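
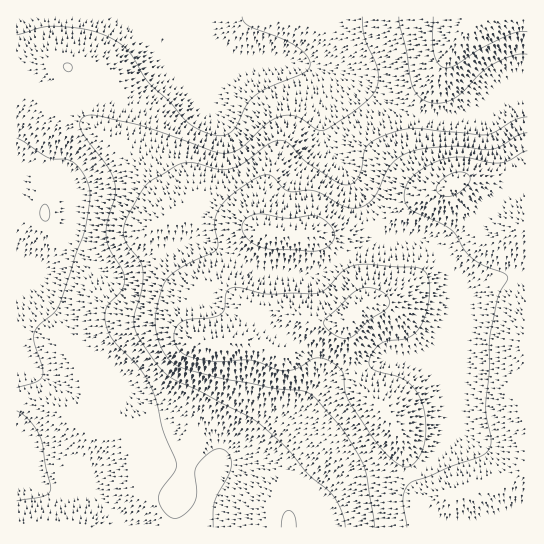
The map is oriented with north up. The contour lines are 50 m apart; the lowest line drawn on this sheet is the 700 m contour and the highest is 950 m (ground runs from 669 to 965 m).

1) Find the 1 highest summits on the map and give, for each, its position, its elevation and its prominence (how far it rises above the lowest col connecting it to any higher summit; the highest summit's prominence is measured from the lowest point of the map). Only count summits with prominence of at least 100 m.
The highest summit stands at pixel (353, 314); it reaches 965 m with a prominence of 296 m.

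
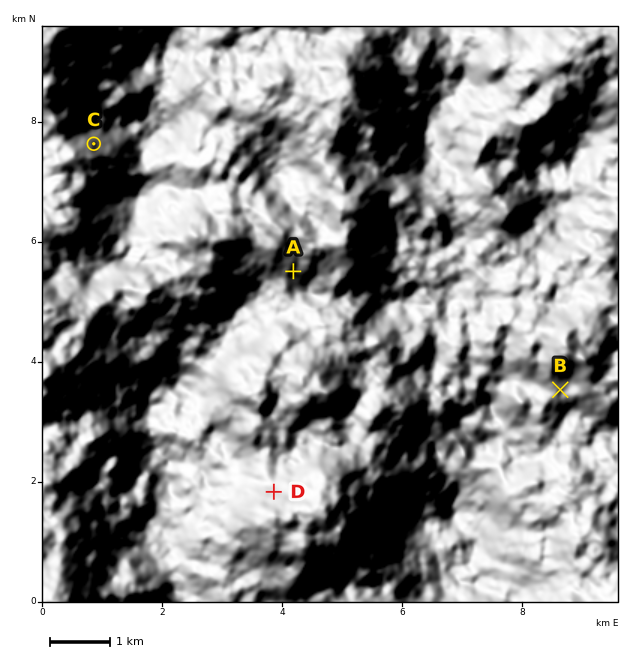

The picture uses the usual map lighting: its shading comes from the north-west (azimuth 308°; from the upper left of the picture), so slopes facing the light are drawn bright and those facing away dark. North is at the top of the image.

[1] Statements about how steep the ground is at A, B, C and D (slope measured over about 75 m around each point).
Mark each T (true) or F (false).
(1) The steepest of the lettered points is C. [T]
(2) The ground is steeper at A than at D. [F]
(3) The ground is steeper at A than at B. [T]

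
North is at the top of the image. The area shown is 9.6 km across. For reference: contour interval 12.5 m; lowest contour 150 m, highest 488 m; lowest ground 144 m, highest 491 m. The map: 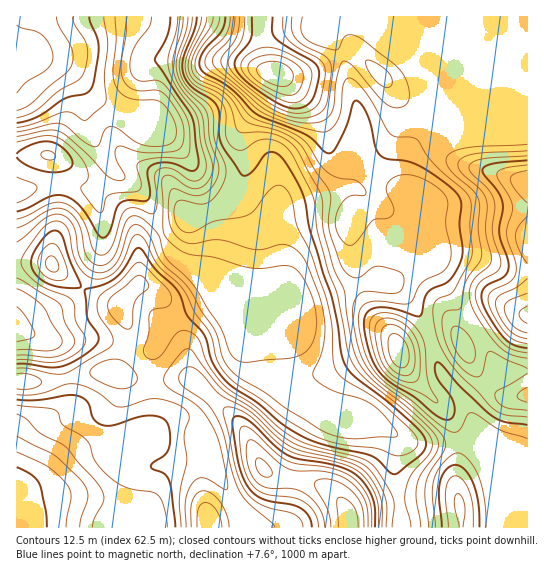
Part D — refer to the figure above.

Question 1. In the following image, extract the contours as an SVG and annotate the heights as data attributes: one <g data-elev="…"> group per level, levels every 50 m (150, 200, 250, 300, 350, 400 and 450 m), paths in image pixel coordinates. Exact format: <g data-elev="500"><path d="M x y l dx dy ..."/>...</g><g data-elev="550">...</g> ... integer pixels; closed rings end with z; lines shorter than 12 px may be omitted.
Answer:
<g data-elev="150"><path d="M17 25l5 3 13 3 7 4 8 10 3 12-2 6-4 6-21 13-9 11"/></g><g data-elev="200"><path d="M104 17l4 26-4 32 2 24-2 6-18 15-4 0-10-7-7-1-31 12-17 4"/></g><g data-elev="250"><path d="M17 467l14 8 8 8 7 28 1 16"/><path d="M17 157l4 5 7 4 21 6 9 0 8-2 5-3 2-4-3-6-5-7-7-5-8-3-8 0-9 2-10 5-6 5"/><path d="M170 17l-3 18-11 22-1 4 37 57 6 41-1 10-3 2-4 0-13-6-10-3-9 1-7 3-4 7 3 18-1 8-4 2-18-1-7 3-4 7-6 21-3 4-4 3-5-4-10-17-8-11-7-6-8-4-14 0-24 12-10 4"/></g><g data-elev="300"><path d="M17 405l32 3 8 3 6 14 18 10 6 6 9 21 15 17 16 9 24 4 7 3 6 12 3 20"/><path d="M192 17l-2 13-10 28 0 15 3 8 5 6 18 15 5 7 3 8 0 22 11 24 1 10-5 16-6 8-6 5-8 2-19-4-5 2-3 11 3 11 5 7 8 2 24-12 31-5 9-5 12-17 7-7 6-2 6 3 6 10 6 28 14 29 15 43 6 25 1 35 3 12 9 10 35 22 28 25 9 11 0 8-8 7-12 3-20-8-32-3-22-6-12-5-24-14-26-21-26-16-9-9-7-9-3-8-6-23-15-21-10-22-7-8-19-17-14-26-7-5-3 0-3 3-8 21-7 11-10 7-10 2-10-3-9-10-5-12-4-23-4-6-6-4-5 0-11 7-19 26-3 7 1 5 6 9 11 10 27 11 6 5 2 5 2 15 8 14 2 7-3 5-6 6-18 8-10 1-32-2"/></g><g data-elev="350"><path d="M229 527l-2-12-7-13-9-9-8-2-6 3-5 7-1 9 0 17"/><path d="M382 527l0-18-2-12-7-16-10-11-16-8-44-11-13-5-13-9-27-26-31-17-22-24-7-3-5 1-6 7 1 7 6 7 20 14 10 14 7 16 9 38 8 22 9 10 22 19 4 5"/><path d="M213 17l-2 9-13 20-6 12-1 9 4 8 6 6 16 7 9 6 8 8 9 16 4 4 36 11 11 6 7 7 14 24 14 21 2 8-3 20 1 11 11 33 6 10 7 4 5 1 15-11 6-1 19 5 5 5 0 10-5 7-8 0-23-2-8 3-5 9-1 15 6 32 5 12 6 9 11 12 28 20 23 22 9 9 4 7-1 9-14 21-4 14-1 13 4 29"/></g><g data-elev="400"><path d="M368 527l0-16-3-10-7-12-9-8-10-6-12-3-29-1-9-2-11-7-23-20-4-2-2 0-3 7 1 14 3 11 5 9 11 6 27 2 13 5 8 7 6 8 3 9 2 9"/><path d="M463 527l2-22-3-8-4-3-3 2-1 7 5 24"/><path d="M407 382l8 0 4-6 1-21-3-14-6-11-9-7-11-5-9 1-5 4-2 7 2 15 4 14 4 8 6 7 7 5z"/><path d="M527 373l-16 11-13 6-3 5 3 7 7 5 22 3"/><path d="M527 144l-60 4-13 3-7 6-1 6 4 7 23 20 5 9 2 8-2 23 4 24-2 8-11 13-4 8-4 25-3 2-12 1-3 4-1 7 2 16 6 14 9 14 11 9 7 2 4-2 6-21 3-3 37 18"/><path d="M235 17l-4 19-4 6-13 13-1 8 5 7 39 33 13 9 17 7 15 4 15 0 9-4 4-4 3-6 5-35 3-10 4-3 9 6 24 29 9 9 11 3 5-2 4-3 2-8-2-13-5-9-9-10-30-23-9-5-5 0-4 2-6 10-2 3-8-1-18-6-6-5-3-5-1-7 1-9"/></g><g data-elev="450"><path d="M527 165l-24 4-5 2-1 3 1 5 11 16 3 10 0 6-5 15 0 8 8 27 1 9-1 5-4 6-20 10-3 8 5 15 12 19 9 7 13 4"/><path d="M287 102l11 0 8-7 6-18-1-6-3-5-19-12-18-6-12 0-13 8-4 5-1 5 2 5 4 6 16 13z"/></g>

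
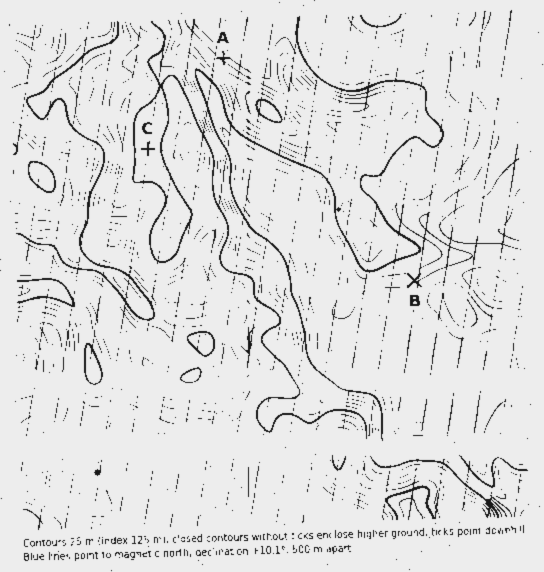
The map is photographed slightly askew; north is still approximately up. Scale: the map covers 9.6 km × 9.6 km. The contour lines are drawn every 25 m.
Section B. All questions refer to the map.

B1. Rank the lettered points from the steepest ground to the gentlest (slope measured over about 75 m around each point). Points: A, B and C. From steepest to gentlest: A B C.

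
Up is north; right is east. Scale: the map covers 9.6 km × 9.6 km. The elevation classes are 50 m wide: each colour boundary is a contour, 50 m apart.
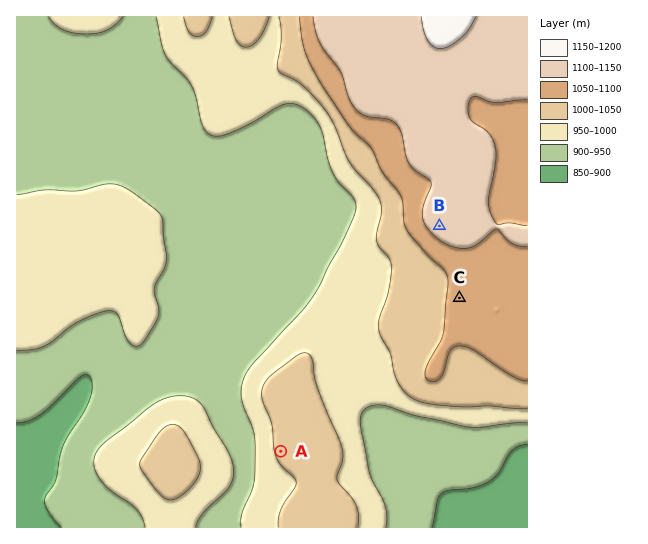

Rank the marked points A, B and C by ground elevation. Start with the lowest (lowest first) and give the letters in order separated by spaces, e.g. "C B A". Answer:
A C B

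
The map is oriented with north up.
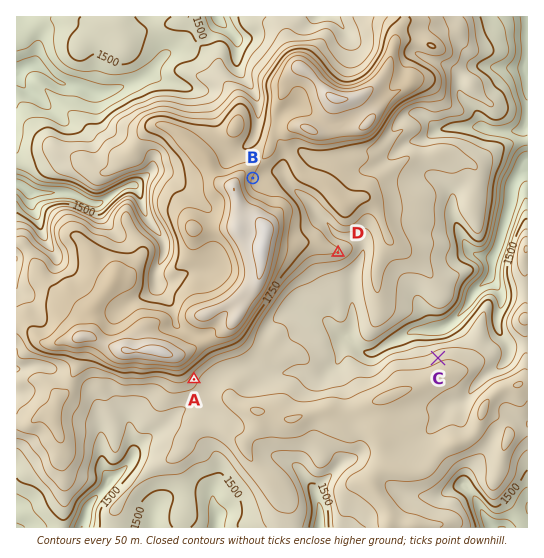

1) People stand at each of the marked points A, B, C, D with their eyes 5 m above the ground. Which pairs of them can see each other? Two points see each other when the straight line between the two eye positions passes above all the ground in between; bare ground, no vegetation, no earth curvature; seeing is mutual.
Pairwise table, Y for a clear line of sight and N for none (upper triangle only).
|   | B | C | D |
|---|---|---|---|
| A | N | Y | N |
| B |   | N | N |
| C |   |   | Y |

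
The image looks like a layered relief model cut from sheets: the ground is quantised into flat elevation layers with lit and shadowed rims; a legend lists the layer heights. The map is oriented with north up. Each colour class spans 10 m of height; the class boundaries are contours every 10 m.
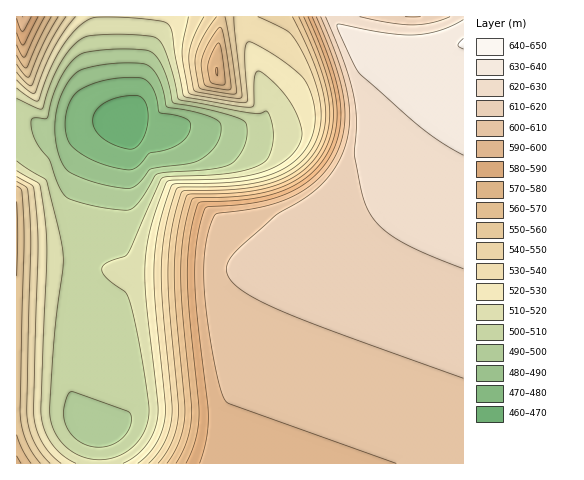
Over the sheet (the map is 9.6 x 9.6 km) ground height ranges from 465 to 640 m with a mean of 565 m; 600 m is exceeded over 38.8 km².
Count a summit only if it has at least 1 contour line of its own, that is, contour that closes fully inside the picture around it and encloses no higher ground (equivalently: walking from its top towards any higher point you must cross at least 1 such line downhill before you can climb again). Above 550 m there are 1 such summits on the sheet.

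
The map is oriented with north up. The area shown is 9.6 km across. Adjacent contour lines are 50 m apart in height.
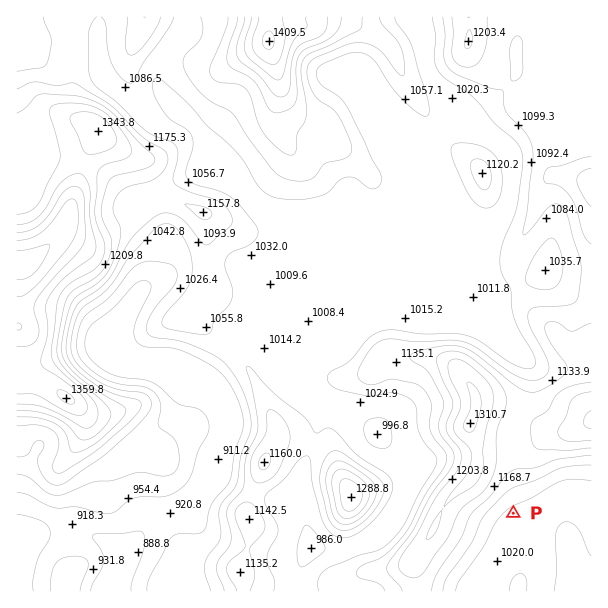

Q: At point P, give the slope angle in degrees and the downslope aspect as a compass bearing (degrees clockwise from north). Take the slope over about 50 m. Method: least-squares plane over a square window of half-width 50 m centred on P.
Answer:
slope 6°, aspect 149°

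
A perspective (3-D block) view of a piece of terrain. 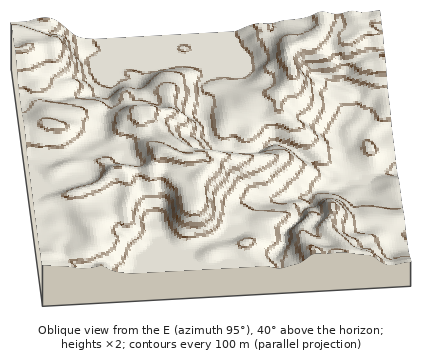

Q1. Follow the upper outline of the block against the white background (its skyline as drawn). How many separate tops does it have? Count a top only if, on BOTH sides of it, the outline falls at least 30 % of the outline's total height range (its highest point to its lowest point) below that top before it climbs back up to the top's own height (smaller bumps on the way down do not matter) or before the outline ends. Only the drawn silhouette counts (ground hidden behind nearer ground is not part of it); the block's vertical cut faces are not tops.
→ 0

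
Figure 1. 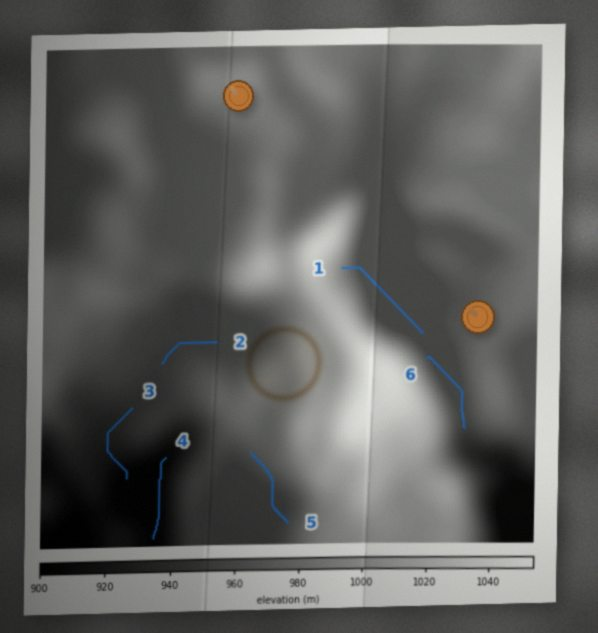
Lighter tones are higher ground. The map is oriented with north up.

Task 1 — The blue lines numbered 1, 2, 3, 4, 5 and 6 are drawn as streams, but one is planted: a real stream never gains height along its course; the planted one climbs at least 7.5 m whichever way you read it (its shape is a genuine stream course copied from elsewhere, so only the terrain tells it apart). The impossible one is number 5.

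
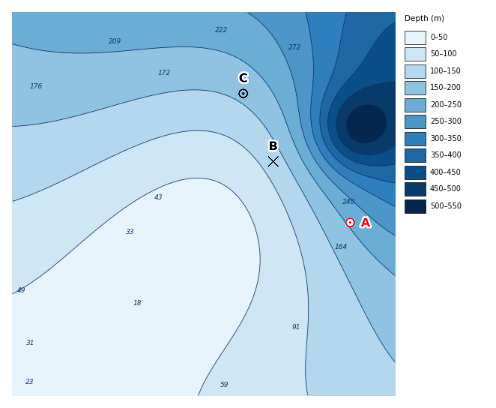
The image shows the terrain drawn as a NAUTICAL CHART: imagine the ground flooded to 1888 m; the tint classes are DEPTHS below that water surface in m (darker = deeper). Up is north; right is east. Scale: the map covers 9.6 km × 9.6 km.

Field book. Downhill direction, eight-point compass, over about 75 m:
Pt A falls NE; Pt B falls NE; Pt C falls NE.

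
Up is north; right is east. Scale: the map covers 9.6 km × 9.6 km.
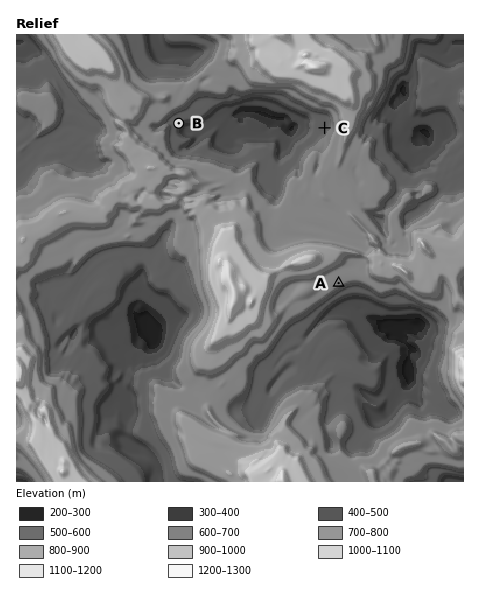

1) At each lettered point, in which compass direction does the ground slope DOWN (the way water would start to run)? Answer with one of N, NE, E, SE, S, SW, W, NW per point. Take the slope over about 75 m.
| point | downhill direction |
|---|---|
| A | SE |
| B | SE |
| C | NW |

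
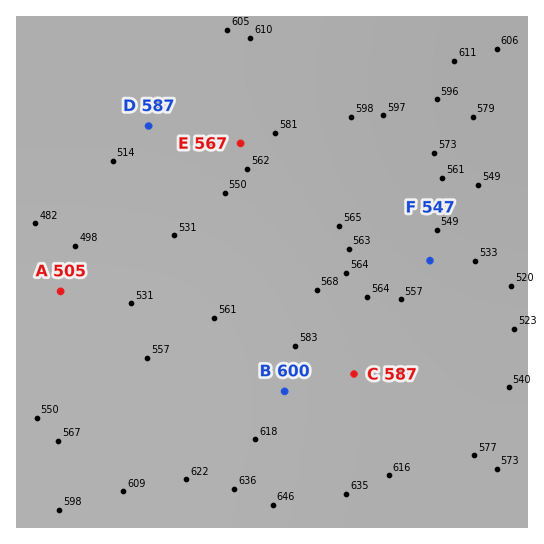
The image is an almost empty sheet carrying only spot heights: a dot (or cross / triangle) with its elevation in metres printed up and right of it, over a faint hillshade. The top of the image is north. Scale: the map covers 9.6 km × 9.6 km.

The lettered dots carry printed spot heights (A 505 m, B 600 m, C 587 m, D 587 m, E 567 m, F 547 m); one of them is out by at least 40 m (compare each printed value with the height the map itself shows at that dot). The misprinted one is D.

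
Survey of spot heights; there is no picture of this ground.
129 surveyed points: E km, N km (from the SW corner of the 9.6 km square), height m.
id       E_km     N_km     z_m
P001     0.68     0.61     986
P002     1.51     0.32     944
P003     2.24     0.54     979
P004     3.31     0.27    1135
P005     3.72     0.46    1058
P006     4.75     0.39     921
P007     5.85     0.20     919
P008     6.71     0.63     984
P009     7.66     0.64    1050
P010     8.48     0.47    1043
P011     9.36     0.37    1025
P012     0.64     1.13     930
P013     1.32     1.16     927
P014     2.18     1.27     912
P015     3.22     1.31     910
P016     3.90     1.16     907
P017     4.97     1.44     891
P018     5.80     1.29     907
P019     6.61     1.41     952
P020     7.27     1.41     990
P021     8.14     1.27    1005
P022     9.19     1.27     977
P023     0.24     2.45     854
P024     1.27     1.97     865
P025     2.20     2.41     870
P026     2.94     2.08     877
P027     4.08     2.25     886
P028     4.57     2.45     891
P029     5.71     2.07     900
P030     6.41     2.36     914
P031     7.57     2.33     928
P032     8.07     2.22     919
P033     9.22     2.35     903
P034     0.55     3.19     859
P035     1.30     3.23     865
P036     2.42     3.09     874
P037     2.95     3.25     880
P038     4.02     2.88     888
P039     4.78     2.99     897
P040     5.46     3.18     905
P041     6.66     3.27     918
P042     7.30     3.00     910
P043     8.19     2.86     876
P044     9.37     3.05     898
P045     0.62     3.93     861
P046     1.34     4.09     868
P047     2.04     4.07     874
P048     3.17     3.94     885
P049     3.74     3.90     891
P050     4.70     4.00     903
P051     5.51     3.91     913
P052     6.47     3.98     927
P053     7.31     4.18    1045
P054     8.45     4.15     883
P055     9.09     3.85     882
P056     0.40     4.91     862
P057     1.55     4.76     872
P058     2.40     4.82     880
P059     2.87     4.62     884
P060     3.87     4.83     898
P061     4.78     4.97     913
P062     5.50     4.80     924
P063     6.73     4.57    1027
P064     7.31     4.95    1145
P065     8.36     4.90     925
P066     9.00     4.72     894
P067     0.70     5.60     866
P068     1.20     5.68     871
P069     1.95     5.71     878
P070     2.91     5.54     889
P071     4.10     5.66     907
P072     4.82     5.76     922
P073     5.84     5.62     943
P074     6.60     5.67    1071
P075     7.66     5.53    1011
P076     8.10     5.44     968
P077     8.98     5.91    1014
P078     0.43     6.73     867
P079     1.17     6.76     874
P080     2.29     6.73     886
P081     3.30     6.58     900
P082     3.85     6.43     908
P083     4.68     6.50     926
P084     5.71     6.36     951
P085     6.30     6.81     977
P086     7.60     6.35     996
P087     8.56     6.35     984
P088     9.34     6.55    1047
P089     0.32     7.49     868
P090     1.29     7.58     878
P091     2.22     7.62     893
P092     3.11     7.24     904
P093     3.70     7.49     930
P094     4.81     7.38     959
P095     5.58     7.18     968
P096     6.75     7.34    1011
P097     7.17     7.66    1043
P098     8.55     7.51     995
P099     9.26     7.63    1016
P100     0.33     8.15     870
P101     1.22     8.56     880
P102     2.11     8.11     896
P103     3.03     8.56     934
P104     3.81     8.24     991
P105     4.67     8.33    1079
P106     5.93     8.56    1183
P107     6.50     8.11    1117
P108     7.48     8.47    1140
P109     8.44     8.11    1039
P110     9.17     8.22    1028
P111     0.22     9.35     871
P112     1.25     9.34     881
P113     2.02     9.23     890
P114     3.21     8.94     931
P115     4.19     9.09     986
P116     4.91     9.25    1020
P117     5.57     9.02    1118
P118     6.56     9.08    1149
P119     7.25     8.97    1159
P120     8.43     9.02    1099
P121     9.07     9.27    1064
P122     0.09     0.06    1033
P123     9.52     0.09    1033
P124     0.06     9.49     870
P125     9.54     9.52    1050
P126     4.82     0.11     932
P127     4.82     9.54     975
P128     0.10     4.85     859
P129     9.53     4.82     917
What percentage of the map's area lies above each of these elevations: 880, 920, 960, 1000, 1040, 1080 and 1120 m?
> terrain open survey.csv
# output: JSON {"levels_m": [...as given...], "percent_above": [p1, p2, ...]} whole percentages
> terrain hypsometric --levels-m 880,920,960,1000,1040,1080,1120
{"levels_m": [880, 920, 960, 1000, 1040, 1080, 1120], "percent_above": [80, 47, 33, 22, 13, 8, 4]}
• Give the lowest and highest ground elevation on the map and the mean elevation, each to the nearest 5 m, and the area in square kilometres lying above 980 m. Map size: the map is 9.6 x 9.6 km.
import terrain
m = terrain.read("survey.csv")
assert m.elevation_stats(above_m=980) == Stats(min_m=850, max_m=1190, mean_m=945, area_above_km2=26.1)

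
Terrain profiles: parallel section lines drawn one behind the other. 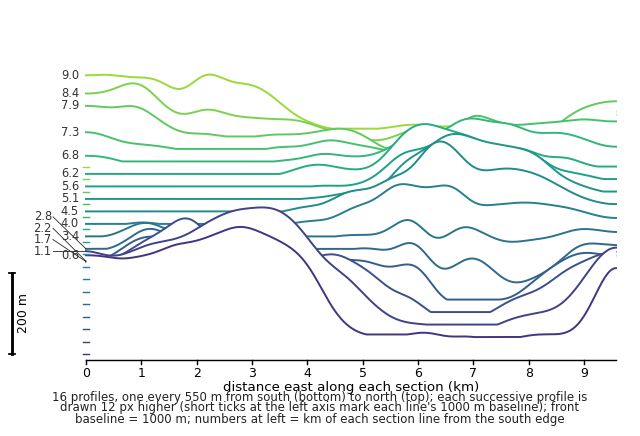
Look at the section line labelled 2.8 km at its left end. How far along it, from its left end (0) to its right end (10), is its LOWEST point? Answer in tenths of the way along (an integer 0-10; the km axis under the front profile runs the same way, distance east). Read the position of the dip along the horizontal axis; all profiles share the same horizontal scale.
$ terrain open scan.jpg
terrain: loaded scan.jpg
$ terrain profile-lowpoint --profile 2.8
8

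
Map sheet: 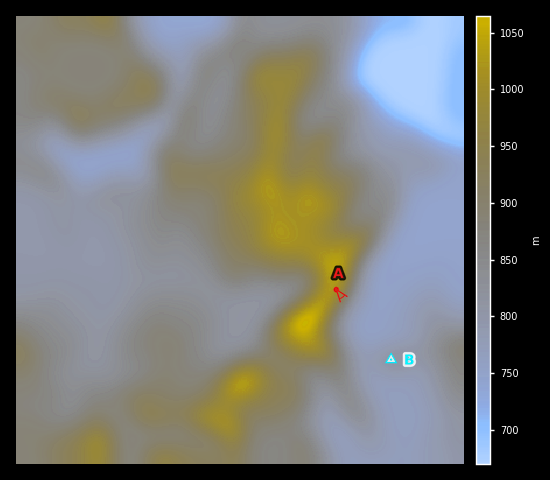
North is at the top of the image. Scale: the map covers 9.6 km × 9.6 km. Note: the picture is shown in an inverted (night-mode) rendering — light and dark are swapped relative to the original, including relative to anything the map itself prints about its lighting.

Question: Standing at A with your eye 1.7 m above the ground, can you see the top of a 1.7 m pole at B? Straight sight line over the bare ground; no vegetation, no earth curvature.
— yes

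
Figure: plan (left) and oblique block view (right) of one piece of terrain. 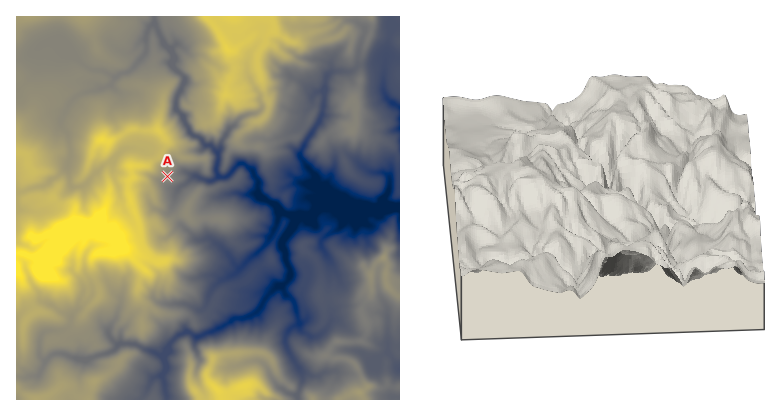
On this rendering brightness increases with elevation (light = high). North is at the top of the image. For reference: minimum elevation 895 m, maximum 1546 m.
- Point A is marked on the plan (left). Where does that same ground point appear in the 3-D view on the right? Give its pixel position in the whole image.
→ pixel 570 173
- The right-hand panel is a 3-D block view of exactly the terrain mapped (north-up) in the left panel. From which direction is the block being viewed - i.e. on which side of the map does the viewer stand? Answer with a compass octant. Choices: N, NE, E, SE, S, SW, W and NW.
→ S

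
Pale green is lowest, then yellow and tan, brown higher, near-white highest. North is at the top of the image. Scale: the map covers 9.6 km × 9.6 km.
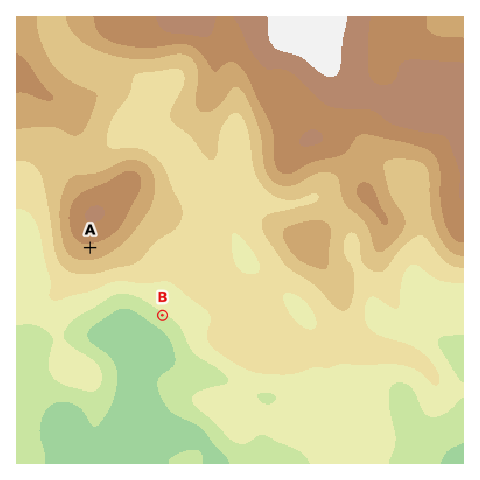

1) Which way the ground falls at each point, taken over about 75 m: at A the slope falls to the S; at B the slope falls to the SW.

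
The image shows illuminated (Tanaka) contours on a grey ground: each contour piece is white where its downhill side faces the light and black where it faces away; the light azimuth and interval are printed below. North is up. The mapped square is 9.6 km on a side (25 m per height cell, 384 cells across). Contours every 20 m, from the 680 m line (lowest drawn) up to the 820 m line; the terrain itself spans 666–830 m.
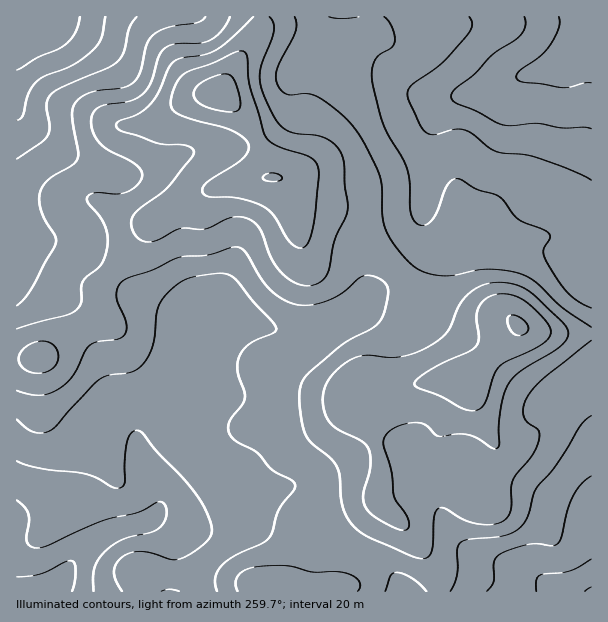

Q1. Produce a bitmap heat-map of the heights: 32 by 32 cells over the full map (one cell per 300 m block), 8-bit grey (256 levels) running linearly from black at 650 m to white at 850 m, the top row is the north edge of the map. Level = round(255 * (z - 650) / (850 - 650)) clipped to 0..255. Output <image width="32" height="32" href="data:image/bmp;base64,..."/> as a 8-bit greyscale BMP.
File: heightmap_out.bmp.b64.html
<image width="32" height="32" href="data:image/bmp;base64,Qk02CAAAAAAAADYEAAAoAAAAIAAAACAAAAABAAgAAAAAAAAEAAATCwAAEwsAAAABAAAAAAAAAAAAAAEBAQACAgIAAwMDAAQEBAAFBQUABgYGAAcHBwAICAgACQkJAAoKCgALCwsADAwMAA0NDQAODg4ADw8PABAQEAAREREAEhISABMTEwAUFBQAFRUVABYWFgAXFxcAGBgYABkZGQAaGhoAGxsbABwcHAAdHR0AHh4eAB8fHwAgICAAISEhACIiIgAjIyMAJCQkACUlJQAmJiYAJycnACgoKAApKSkAKioqACsrKwAsLCwALS0tAC4uLgAvLy8AMDAwADExMQAyMjIAMzMzADQ0NAA1NTUANjY2ADc3NwA4ODgAOTk5ADo6OgA7OzsAPDw8AD09PQA+Pj4APz8/AEBAQABBQUEAQkJCAENDQwBEREQARUVFAEZGRgBHR0cASEhIAElJSQBKSkoAS0tLAExMTABNTU0ATk5OAE9PTwBQUFAAUVFRAFJSUgBTU1MAVFRUAFVVVQBWVlYAV1dXAFhYWABZWVkAWlpaAFtbWwBcXFwAXV1dAF5eXgBfX18AYGBgAGFhYQBiYmIAY2NjAGRkZABlZWUAZmZmAGdnZwBoaGgAaWlpAGpqagBra2sAbGxsAG1tbQBubm4Ab29vAHBwcABxcXEAcnJyAHNzcwB0dHQAdXV1AHZ2dgB3d3cAeHh4AHl5eQB6enoAe3t7AHx8fAB9fX0Afn5+AH9/fwCAgIAAgYGBAIKCggCDg4MAhISEAIWFhQCGhoYAh4eHAIiIiACJiYkAioqKAIuLiwCMjIwAjY2NAI6OjgCPj48AkJCQAJGRkQCSkpIAk5OTAJSUlACVlZUAlpaWAJeXlwCYmJgAmZmZAJqamgCbm5sAnJycAJ2dnQCenp4An5+fAKCgoAChoaEAoqKiAKOjowCkpKQApaWlAKampgCnp6cAqKioAKmpqQCqqqoAq6urAKysrACtra0Arq6uAK+vrwCwsLAAsbGxALKysgCzs7MAtLS0ALW1tQC2trYAt7e3ALi4uAC5ubkAurq6ALu7uwC8vLwAvb29AL6+vgC/v78AwMDAAMHBwQDCwsIAw8PDAMTExADFxcUAxsbGAMfHxwDIyMgAycnJAMrKygDLy8sAzMzMAM3NzQDOzs4Az8/PANDQ0ADR0dEA0tLSANPT0wDU1NQA1dXVANbW1gDX19cA2NjYANnZ2QDa2toA29vbANzc3ADd3d0A3t7eAN/f3wDg4OAA4eHhAOLi4gDj4+MA5OTkAOXl5QDm5uYA5+fnAOjo6ADp6ekA6urqAOvr6wDs7OwA7e3tAO7u7gDv7+8A8PDwAPHx8QDy8vIA8/PzAPT09AD19fUA9vb2APf39wD4+PgA+fn5APr6+gD7+/sA/Pz8AP39/QD+/v4A////ACAeHixFV2BfW15ofJCZmZOPkI+GdW11enBiWVFFOzQtMy8mK0FXYmBbXGRzg4qMi4iHhX95fIWCc2VaT0hIRz8+PzgwNUVRUlNXW2NudXuAf319gYmTlYV0a2RdV1hUSD9ER0E6ODs+SFJYXmZudXx8fIaVoKWbh3+Cg3lpYVhLP0VMT0xIQz1CUFlgaG1yeHp/k6SopZmMkZubi3RnW01GSk9SVVdTR0dUXWNpbHB0d4KXpqejmZSZoJ6Md21iU1FVV1haW1VMUV1kZ2pucnV5hZelp6Kdm5udnZF/dGpeX2JjYmJeVVRdZWhpbXJ4fYOOm6SmoqGhnp6inY59cWhsb2xoZmBYW2RnaW51eX2EkJyjp6ajo6Wkpaeekod5bHZ5c2pmYV1eY2Vob3d9gYiXp62sqqinqrC0rJiMioN0goV9cWllY2BhY2ZrcnqBiZqtt7a0s7O4wsW0mYuJiIKWl49+cWxrZWFjZWlyfIKJl6u4ubm8wMbOzbyikYmGg6apn4t9eXZsY2NlanWAhIWLnKuvrrC3wcjKw7WklYl+pquhkYmHgnNlY2VocXp8enyHl5+goKWuuMDHy8OxnIqTmZeRj46Id2diY2Vpb3R2dnqDjJSYm6GtvczY1sOok32Fio6Pjod4amNjZGhwe4KCfn2CjZSWm6e8z9bMsJOAcnuEi46Mh31xaWZnbn2Nl5mRh4WLkZOVna69vq2QeWttdoGJjY6Mh351cXF5i56rrKCRjI6Qjo2OlZqYjHtuZmlxeoKJkZaWj4mHg4aXq7i2ppaTko2GhIODgH15c25qaG91e4WToaagnJyVkp+0wbyqnJaQhHt8fnx4dXRzcW1ocXl+iJamr6upqaSgqr3IwK6imIt7c3Z6eXZ0cnFvbGp1f4eOlJ2prrK4tra/ys/DsKWZiXhvc3d2dXJuamlnaXN9hYiHjJmmtL/FzNPW1MWwpJiJeG5wdHJwbmlkYV9ianF4foOJlJ+ps7zI09bRxLKilIV2a21wbWhmYl5aVlhfaHSDj5eeo6WpsLvGxb63rJ6NfW9lZWlkWldVUk9NS1ZkeZChpqqtrrK4wsKypqSfk4V1Z1xZXFZKRkZFQ0NCVGd7kZ6jrrnDzNLTvqGXl5GJfm9hVk1KRDw5Ozs4OT5SYnB8gYieu9Hf49WylI6NiIN5a11SRz44MS8vLy0vM0JNWGJncYuvx9bdzamNhoWCfnZqYVlPRjwxKSUjISMjLDRATVhmgZ6ttcTFrJGDf357dnBrZFxSRzswKSEbGBsfJC8/T2F3iIyPorWxnIh+enl3dG9oYltRSD81KR4YGxsdJzlLW2hxdHiJoauijX12dXZ0bGVjX1dPRzwvIx0="/>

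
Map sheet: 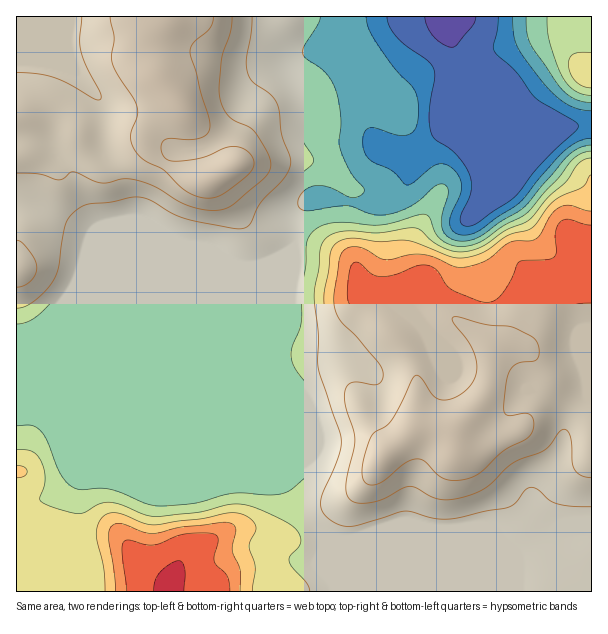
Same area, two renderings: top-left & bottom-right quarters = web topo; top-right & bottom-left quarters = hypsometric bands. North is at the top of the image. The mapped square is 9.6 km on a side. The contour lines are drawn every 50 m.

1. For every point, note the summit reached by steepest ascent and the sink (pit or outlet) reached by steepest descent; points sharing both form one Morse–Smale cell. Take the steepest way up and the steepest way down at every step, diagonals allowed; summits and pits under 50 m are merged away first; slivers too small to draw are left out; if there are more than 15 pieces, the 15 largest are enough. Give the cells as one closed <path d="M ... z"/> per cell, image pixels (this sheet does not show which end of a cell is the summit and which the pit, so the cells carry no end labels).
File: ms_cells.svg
<path d="M464 66l-2 0-2 6-3 15 0 23-5 12-30 29-10 5-6 29-13 14-15 6-22-1-17-5-30 3-5 4-4 12-2 16-4 12 1 21-5 18 0 21-13 39 0 11 6 22 0 101 24 37 15 18 0 21 14 37 256-1 0-465-17 0-26 6-16-5-14-9-45-45z"/><path d="M453 16l-436 0-1 188 23 4 54 27 63 25 66 0 18 6 18 0 11-2 25-16 4-14 2-16 6-14 33-5 17 5 22 1 15-6 11-11 8-32 10-5 30-29 5-12 0-23 5-24-12-27 0-9z"/><path d="M293 248l-18 12-17 6-18 0-9-4-33 2-160 67-22 5 1 256 319-1-2-9-12-27 0-21-15-18-24-37 0-101-6-22 0-11 13-39 0-21 5-18 0-16z"/><path d="M591 16l-136 0-5 11 0 9 12 30 12 7 45 45 14 9 16 5 26-6 17-1z"/><path d="M29 205l-13 1 1 130 21-5 160-67 25-3-67-1-63-25-54-27z"/>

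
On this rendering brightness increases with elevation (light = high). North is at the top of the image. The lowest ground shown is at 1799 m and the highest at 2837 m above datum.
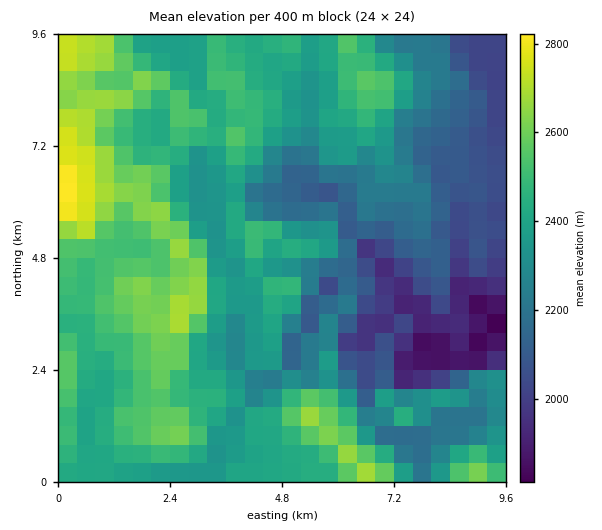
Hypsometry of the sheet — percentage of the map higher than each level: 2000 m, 93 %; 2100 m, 83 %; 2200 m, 74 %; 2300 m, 64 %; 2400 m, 47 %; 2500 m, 26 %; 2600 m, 11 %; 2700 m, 3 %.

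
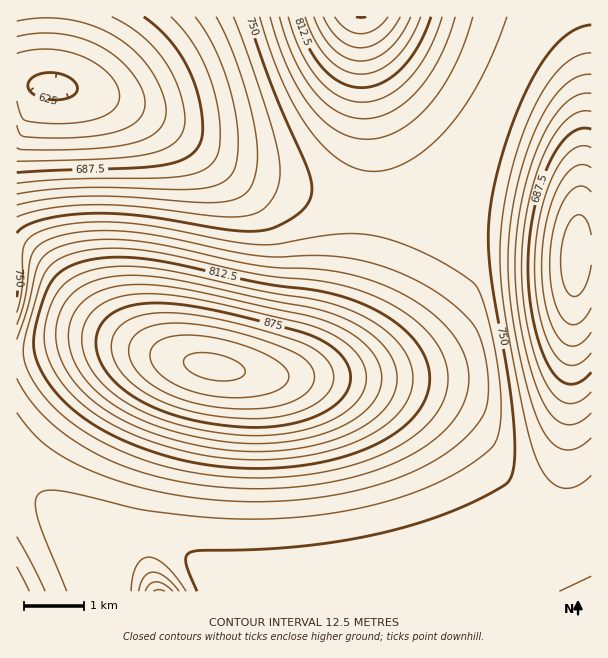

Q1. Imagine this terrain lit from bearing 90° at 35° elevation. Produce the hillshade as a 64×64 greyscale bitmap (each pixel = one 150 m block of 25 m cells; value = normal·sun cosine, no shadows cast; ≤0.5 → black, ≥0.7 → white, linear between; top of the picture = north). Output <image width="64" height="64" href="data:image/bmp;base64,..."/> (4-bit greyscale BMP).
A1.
<image width="64" height="64" href="data:image/bmp;base64,Qk12CAAAAAAAAHYAAAAoAAAAQAAAAEAAAAABAAQAAAAAAAAIAAATCwAAEwsAABAAAAAAAAAAAAAAABEREQAiIiIAMzMzAERERABVVVUAZmZmAHd3dwCIiIgAmZmZAKqqqgC7u7sAzMzMAN3d3QDu7u4A////AJmIh3dmVCAUi7l2ZmZmZmZmZmZmZmZmZmZmZmZmZmZmmIh3d2ZUITWKmGZmZmZmZmZmZmZmZmZmZmZmZmZmZmaIh3d2ZlQzRoiHZmZmZmZmZmZmZmZmZmZmZmZmZmZmZoiHd2ZmVERWd3ZmZmZmZmZmZmZmZmZmZmZmZmZmZmZmiHd3ZmZVRVZ3ZmZmZmZmZmZmZmZmZmZmZmZmZmZmZmaHd3ZmZlVVZmZmZVZmZmZmZmZmZmZmZmZmZmZmZmZmZnd3ZmZmVVVmZmVVVVZmZmZmZmZmZmZmZmZmZmZmZmZmd3ZmZmVVVVZlVVVVVWZmZmZmZmZmZmZmZmZmZmZmZmZ3ZmZmVVVVVVVVVVVVVmZmZmZmZmZmZmZmZmZmZmZmZmZmZmVVVVVVVVVVVVVWZmZmZmZmZmZmZmZmZmZmZmZVZmZlVVVVVVVVVVVVVVZmZmZmZmZmZmZmZmZmZmZmZVVmZlVVVVVVVVVVVVVVVWZmZmZmZmZmZmZmZmZmZmZlVWZVVVVVVVVVVVVVVVVVZmZmZmZmZmZmZmZmZmd3dmVVVVVVVVVEREREVVVVVVVmZmZmZnd3d3d2ZmZmd3d2ZVVVVVVUREREREREVVVVVWZmZmd3d3d3d3d3Zmd3h3dlVVVVREREREREREREVVVVZmZmd3d3d3d3d3d3d3iId2VVVVRERERERERERERVVVZmZmd3d3d3d3d3d3d3iIiHZVRURERDMzMzNERERFVVVmZmd3d3d3h3d3d3d3iJmIdlVEREMzMzMzMzREREVVVWZmd3d3iIiIiId3d3eJmZh2VURDMzMzMzMzM0RERVVVZmd3d4iIiIiIiId3eJmZmIdlQzMzMyIiMzMzRERVVVZmZ3d4iIiIiIiIiHd4mqqZh2VDMzIiIiIjMzNERFVVZmZnd4iIiIiIiIiIh4iaqqmHZEMyIiIiIiMzM0RFVVZmZnd3iIiIiIiIiIiIiaqqqYdkQiIiIiIiIzM0REVVZmZnd3eIiIiIiIiIiIiJqruqh2RCIiIiIiIjMzREVVZmZnd3d4iIiIiIiIiIiImru7qXZEIiIiIiIjMzREVVVmZnd3d3iIiIiIiIiIiIiau7updkQRIiIiIiMzREVVVmZnd3d3eIiIiIiIiIiHiJq7u6mGRAERIiIiMzNERVVmZmd3d3d3iIiIiIiIiId4m7zLqYZEABEiIiMzNERVVmZmd3d3d3d4iIiIiIiHd3ibvMuphkQAASIiMzNERVVmZmd3d3d3d3eIiIiIh3d3eJu8y7mGRAABIiMzNERVVWZmd3d3d3d3d3d3d3d3d3d4m8zMuoZUAAEiMzNERVVWZmZ3d3d2Zmd3d3d3d3d3d3ibzMy6hlQAASIzNERVVWZmZ3d3d2ZmZnd3d3d3d3d3eJvMzLqGVAABIzNERVVWZmZ3d3d2ZmZmZnd3d3d3d2Z4mszMuodUAAEjNERVVWZmZ3d3d2ZmZmZmZmZ3d2ZmZmeavMy6h1QAAjNERVVWZmZ3d3d2ZmZmZmZmZmZmZmZmZ5q8zLqXVAASNERFVWZmZnd3d2ZmZlVmZmZmZmZmZmZnmrzMupdUASM0RFVVZmZmd3d2ZmZlVVVmZmZmZmZmZmeavMy6l1QiM0RFVVZmZmZ3dmZmZlVVVVZmZmZmZmZmZ4q8zLqXVDM0RFVVVmZmZmZmZmZVVVVVVVZmZmZmZmZnirzMupdUNERFVVVWZmZmZmZmZVVVVVVVVWZmZmZmZmaJvMy6l1RERFVVVWZmZmZmZmZVVURVVVVVVmZmZmZmZom7zLqXZURFVVVVZmZmZmZmVVVUREVVVVVVZmZmZmZmeavMupdlVVVVVVVmZmZmZmVVVERERFVVVVVmZmZmZmZ5q7y6mGVVVVVVVVZmZmZVVVVERERERVVVVWZmZmZmZniru7qYZVVVVVVVVVVVVVVVVEREREREVVVVZmZmZmZmeJq7uphlVVVVVVVVVVVVVVRERDRERERFVVVmZmZmZmZomru6mGVVVVVVVVVVVVVUREQzM0REREVVVWZmZmZmZmeaq7qYZVVVVVVVVVVVVEREMzMzM0RERVVWZmZmZmZmZ4qqqphlZmVVVVVVVVREREMzMzMzM0REVVZmZmZmZmZniaqqmGZmZlVVVVVURERDMzMzMzMzNERVVmZmZmZmZmeJqqmYZnZmVVVVVURERDMzMzMzMzMzRFVWZmd3ZmZmZniaqZhmh2ZlVVVUREQzMzMzMzMzMzNERVZmd3d3ZmZmeJmZiGaHZmVVVUREQzMzMzMzMiIjMzRFVmd3d3d2ZmZ4iZmHZndmVVVUREQzMzMzMzIiIiIzNEVWZ3d3d3dmZmeJmYdmdmZVVVREQzMzMzMzMiIiIiM0RWZ3eIh3d2ZmZ4iIh2Z2ZlVVREQzMzMzMzMiIiIiIjNFZneIiId3dmZneIiHZmZmVVVERDMzMzMzMyIiIREiM0VmeIiIiHd3ZmZ3iIdmZmZVVEREMzMzMzMzIiIRERIjRWZ4iIiIh3dmZnd4d2ZmZVVURERDMzMzMzMiIRERESNFZ3iJmYiHd2ZmZ3d3ZmZlVVREREQzMzMzMyIhERERI0VneJmZmIh3dmZmd3dmZmVVVUREREQzMzMzIiERABEiNWeImZmZiHd2ZmZndmZmZVVVREREREMzMzMiIRAAARI1Z4mZqpmIh3ZmZmZmZmZlVVVUREREREMzMyIhEAABEjRniZqqqZiHd2ZmZmZm"/>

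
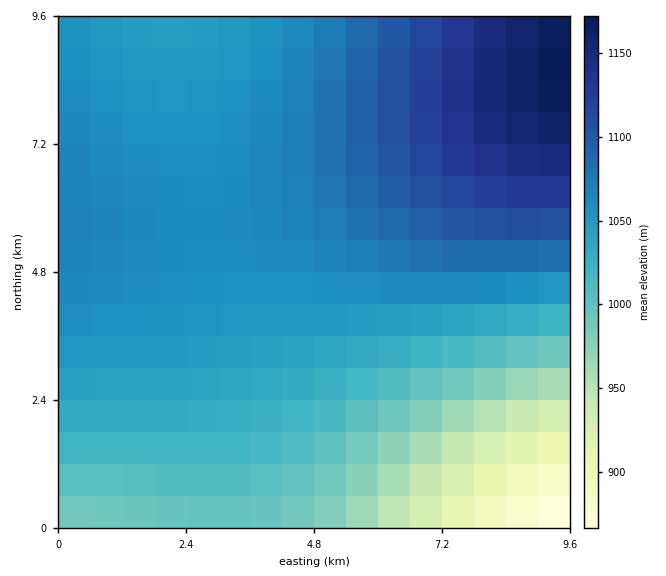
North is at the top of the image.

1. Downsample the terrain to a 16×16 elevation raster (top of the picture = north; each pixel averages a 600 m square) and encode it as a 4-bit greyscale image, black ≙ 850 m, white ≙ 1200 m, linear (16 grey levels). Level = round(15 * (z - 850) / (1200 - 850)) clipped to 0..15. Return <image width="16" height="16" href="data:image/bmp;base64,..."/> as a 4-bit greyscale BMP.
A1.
<image width="16" height="16" href="data:image/bmp;base64,Qk32AAAAAAAAAHYAAAAoAAAAEAAAABAAAAABAAQAAAAAAIAAAAATCwAAEwsAABAAAAAAAAAAAAAAABEREQAiIiIAMzMzAERERABVVVUAZmZmAHd3dwCIiIgAmZmZAKqqqgC7u7sAzMzMAN3d3QDu7u4A////AGZmZmZlQzIRd3d3dmVUMiF3d3d3ZlVDMoiIiHd3ZVRDiIiIiHd2ZVWZmIiIiId3ZpmZmZmIiIiHmZmZmZmZmZmZmZmZmaqqqpmZmZmqq7u7mZmZmaq7vMyZmZmZqrvM3ZmZmZmqvM3dmZmZmaq8zd6ZmZmZqrzN3pmIiZmqu83e"/>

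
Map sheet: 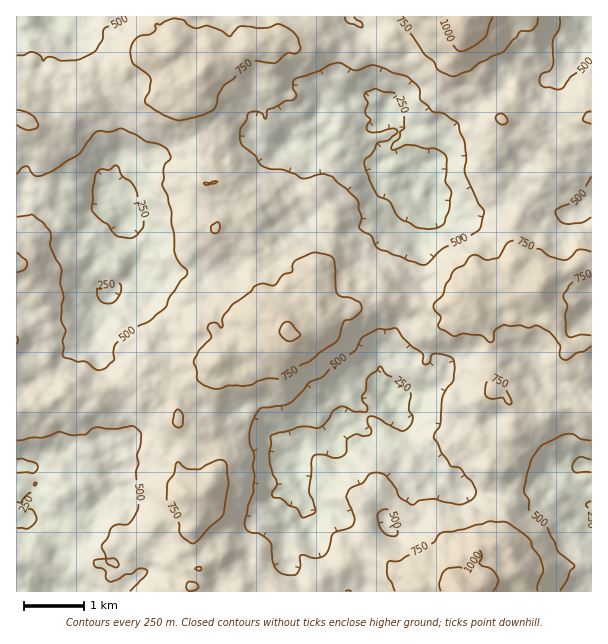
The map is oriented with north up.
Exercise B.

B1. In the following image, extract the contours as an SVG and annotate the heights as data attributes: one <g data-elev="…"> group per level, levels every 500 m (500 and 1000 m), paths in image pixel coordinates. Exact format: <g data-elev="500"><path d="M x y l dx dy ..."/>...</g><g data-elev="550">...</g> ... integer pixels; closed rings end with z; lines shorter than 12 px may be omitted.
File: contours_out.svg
<g data-elev="500"><path d="M560 591l7-10 3-10 5-5-16-14-13-26-16-14-1-12-5-9 3-17 5-16 11-14 24-10 6 0 9 5 9 2"/><path d="M287 575l-6-2-6-6-3-7 0-14-2-4-10-8-12-3-3-6 3-19 5-14 2-15-2-10 1-12-4-11-1-12 3-10 7-12 4-2 21-3 7-3 18-19 14-6 11-12 20-14 8-13 16-9 18-1 7 10 8 8 12 8 0 8 2 3 5-3 1-6 3-2 8 0 10 4 3 8-1 14-11 16-3 29-5 9-1 4 16 28 10 2 12 14 4 9-1 6-5 4-9 4-27-6-14 1-6 4-3 1-12-8-3-8-10-13-8-3-7 1-9 9-12 6-3 6-1 3 9 20-2 7-20 9-5 17-5 6-8 1-14-3-1 12-3 6-3 2z"/><path d="M390 536l-7-4-4-8-1-11 6-4 5 1 3 2 2 6-1 6 4 6-1 6z"/><path d="M17 441l15-3 12-1 15-5 13 3 12 0 12-8 20 2 16-3 9 6 0 12-4 11 2 9-3 9 1 19 2 8-1 10-9 14-12 1-5 2-5 12-5 7 4 12 8 0 3 3 2 5-3 1-8-3-3-5-10 1-1 3 2 4 9 3 1 8 4 4 7-2 8-5 7-1 6-5 5-1 4 2-2 6-15 15"/><path d="M420 265l-43-18-6-11-12-8 3-10-5-18-25-24-9-2-20 5-19-9-14-1-9-4-5-9-13-10-3-5 0-12 6-9 3-7 9-1 5 2 3 5 2-9 7-3 10-6 8-1 3-2 0-5-3-4 1-9 24-9 11-6 7-2 5 0 15 7 13-4 6-1 18 8 14 3 8 7 4 6 1 11 12 11 12 3 14 9 7 21 1 14-1 10 0 6 13 29 6 9-5 18-36 19-17 15z"/><path d="M591 217l-9 6-16 1-6-3-5-9 2-3 16-7 8-7 10-18"/><path d="M17 174l4-6 5-2 3 1 3 6 4 3 6-1 9-3 27-17 15-21 5-3 10 1 14-3 15 6 9 6 16 5 5 3 4 7-1 3-5 5-1 3 0 12-2 6 5 10 5 17 3 40 3 9 9 9 0 5-7 6-10 15-5 12-15 12-12 6-21 16-3 8 0 10-9 8-4 2-5 0-10-8-9 0-14-6 1-9-1-6 3-11-5-10 1-15 2-8-4-13 2-14-12-24 1-13-8-11-10-7-16 2"/><path d="M591 57l-6 9-14 11-9 12-5 0-12-2-5-3 1-9 9-4 3-6 0-23 1-4 5-9 1-12"/><path d="M128 17l-6 4-18 8-1 10-7 11-16 9-18 2-12-4-3 0-3 4-4-5-8-4-8 3-7 1"/><path d="M354 17l8 6 0 4-14-4-3-3 0-3"/></g><g data-elev="1000"><path d="M493 591l5-9 0-4-6-8-12-6-1-1 3-8-2-4-3-1-4 4 1 7-4 6-21 1-5 4-5 12 2 7"/><path d="M287 341l6 0 7-6-8-11-4-2-6 2-3 8 2 4z"/><path d="M441 17l7 19 8 13 5 2 12-4 12-9 8-21"/></g>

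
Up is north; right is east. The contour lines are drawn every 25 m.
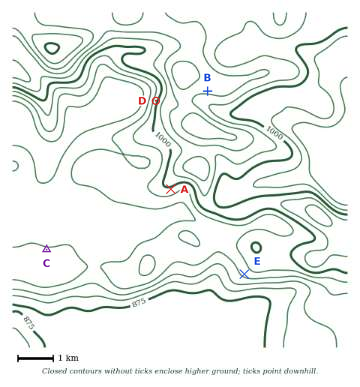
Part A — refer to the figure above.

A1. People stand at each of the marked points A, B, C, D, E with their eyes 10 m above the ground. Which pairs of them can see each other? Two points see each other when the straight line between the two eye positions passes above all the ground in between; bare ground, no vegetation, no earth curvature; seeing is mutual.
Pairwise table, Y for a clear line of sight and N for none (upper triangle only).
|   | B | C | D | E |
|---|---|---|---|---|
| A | N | Y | N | Y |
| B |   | N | N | N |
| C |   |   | Y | N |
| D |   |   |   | N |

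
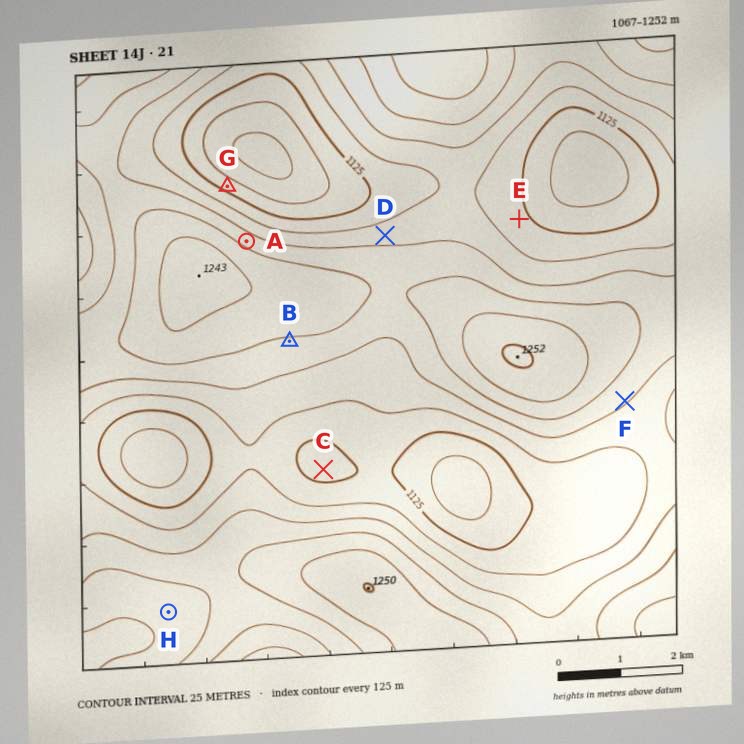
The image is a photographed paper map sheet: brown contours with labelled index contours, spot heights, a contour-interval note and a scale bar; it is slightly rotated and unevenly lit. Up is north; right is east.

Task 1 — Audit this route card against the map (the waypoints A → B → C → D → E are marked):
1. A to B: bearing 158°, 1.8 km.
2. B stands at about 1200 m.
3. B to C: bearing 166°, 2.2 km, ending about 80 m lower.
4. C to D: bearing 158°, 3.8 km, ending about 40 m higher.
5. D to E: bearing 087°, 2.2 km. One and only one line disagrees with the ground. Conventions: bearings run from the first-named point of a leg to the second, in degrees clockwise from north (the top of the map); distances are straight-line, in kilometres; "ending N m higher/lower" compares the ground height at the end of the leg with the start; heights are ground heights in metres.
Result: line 4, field bearing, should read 15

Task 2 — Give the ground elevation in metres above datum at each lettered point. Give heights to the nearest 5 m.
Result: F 1180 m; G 1115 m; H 1215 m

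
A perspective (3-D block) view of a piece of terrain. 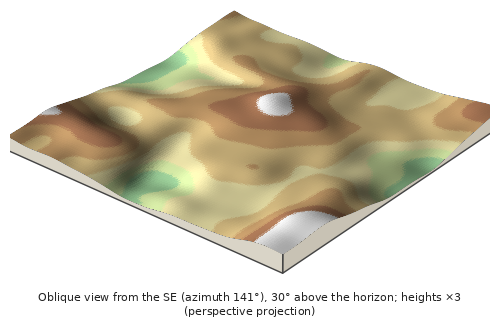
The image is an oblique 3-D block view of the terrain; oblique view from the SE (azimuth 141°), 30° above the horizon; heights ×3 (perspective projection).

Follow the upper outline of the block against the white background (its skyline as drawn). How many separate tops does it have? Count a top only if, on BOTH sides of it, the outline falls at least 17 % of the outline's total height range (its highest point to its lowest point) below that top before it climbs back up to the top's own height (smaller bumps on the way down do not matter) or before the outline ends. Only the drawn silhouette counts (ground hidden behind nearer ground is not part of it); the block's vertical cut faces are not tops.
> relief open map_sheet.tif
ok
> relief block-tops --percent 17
1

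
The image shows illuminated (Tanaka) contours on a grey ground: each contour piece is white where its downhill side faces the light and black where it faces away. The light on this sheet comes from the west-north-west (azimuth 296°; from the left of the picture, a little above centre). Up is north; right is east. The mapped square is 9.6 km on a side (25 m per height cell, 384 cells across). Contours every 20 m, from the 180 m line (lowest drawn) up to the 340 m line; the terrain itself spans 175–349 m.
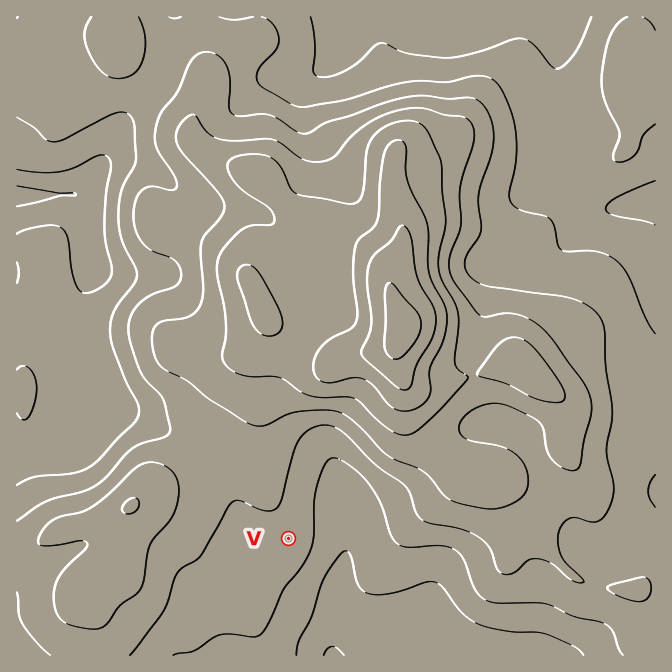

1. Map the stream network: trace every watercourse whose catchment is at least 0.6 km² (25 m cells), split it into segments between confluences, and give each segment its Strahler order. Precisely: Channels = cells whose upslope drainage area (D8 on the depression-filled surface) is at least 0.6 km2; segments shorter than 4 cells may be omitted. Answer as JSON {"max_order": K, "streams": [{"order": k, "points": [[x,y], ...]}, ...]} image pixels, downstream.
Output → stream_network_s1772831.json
{"max_order": 3, "streams": [{"order": 1, "points": [[24, 655], [17, 655]]}, {"order": 1, "points": [[169, 655], [219, 655]]}, {"order": 2, "points": [[219, 655], [227, 655]]}, {"order": 1, "points": [[350, 655], [335, 655]]}, {"order": 1, "points": [[440, 655], [445, 655]]}, {"order": 2, "points": [[445, 655], [454, 655]]}, {"order": 1, "points": [[475, 655], [454, 655]]}, {"order": 1, "points": [[534, 655], [540, 655]]}, {"order": 1, "points": [[574, 655], [540, 655]]}, {"order": 1, "points": [[315, 644], [317, 644], [328, 655], [332, 655]]}, {"order": 2, "points": [[334, 614], [334, 655]]}, {"order": 1, "points": [[194, 592], [197, 598], [209, 612], [209, 614], [214, 620], [214, 624], [215, 625], [215, 630], [217, 632], [217, 644], [219, 645], [219, 655]]}, {"order": 1, "points": [[440, 570], [438, 572], [438, 577], [437, 578], [437, 585], [435, 587], [435, 637], [440, 642], [445, 652], [445, 655]]}, {"order": 1, "points": [[258, 562], [302, 605], [325, 605], [334, 614]]}, {"order": 2, "points": [[345, 557], [345, 562], [344, 564], [344, 567], [340, 574], [340, 578], [338, 580], [338, 592], [337, 594], [337, 640], [335, 642], [335, 655]]}, {"order": 1, "points": [[67, 554], [60, 558], [55, 560], [27, 588], [24, 590], [17, 590], [17, 655]]}, {"order": 1, "points": [[348, 537], [348, 544], [347, 545], [347, 555], [345, 557]]}, {"order": 2, "points": [[344, 524], [344, 534], [345, 535], [345, 557]]}, {"order": 1, "points": [[344, 505], [344, 524]]}, {"order": 1, "points": [[655, 485], [655, 490]]}, {"order": 1, "points": [[230, 477], [230, 483], [232, 485], [232, 492], [234, 493], [234, 500], [235, 502], [235, 508], [237, 510], [237, 515], [239, 517], [239, 520], [249, 540], [255, 548], [258, 555], [300, 597], [327, 597], [334, 604], [334, 614]]}, {"order": 2, "points": [[334, 465], [335, 468], [335, 473], [337, 475], [337, 478], [338, 480], [338, 487], [340, 488], [340, 512], [342, 514], [342, 522], [344, 524]]}, {"order": 1, "points": [[330, 457], [332, 460], [332, 463], [334, 465]]}, {"order": 2, "points": [[535, 457], [545, 477], [554, 487], [554, 488], [562, 497], [562, 498], [565, 502], [567, 505], [567, 508], [569, 510], [569, 517], [570, 518], [570, 524], [574, 530], [595, 552], [619, 552], [622, 548], [624, 548], [632, 540], [639, 524], [655, 507], [655, 490]]}, {"order": 1, "points": [[535, 442], [535, 457]]}, {"order": 1, "points": [[84, 438], [84, 385]]}, {"order": 1, "points": [[169, 432], [152, 423], [149, 420], [145, 420], [138, 417], [134, 417], [132, 415], [104, 415], [102, 413], [97, 413], [97, 400], [94, 393], [94, 390], [84, 372]]}, {"order": 1, "points": [[480, 430], [487, 433], [498, 435], [505, 438], [508, 438], [514, 442], [517, 442], [524, 448], [525, 448], [532, 455], [535, 457]]}, {"order": 1, "points": [[80, 428], [82, 425], [82, 400]]}, {"order": 1, "points": [[334, 428], [334, 465]]}, {"order": 1, "points": [[80, 408], [80, 402], [82, 400]]}, {"order": 1, "points": [[655, 407], [655, 418]]}, {"order": 2, "points": [[82, 400], [82, 387], [84, 385]]}, {"order": 2, "points": [[84, 385], [84, 372]]}, {"order": 2, "points": [[84, 372], [82, 370], [80, 362], [78, 360], [78, 357], [75, 350], [75, 345], [74, 343], [74, 335], [72, 333], [72, 308], [75, 302], [85, 290], [85, 288], [88, 285], [92, 278], [92, 273], [94, 272], [94, 260]]}, {"order": 1, "points": [[474, 343], [475, 342], [477, 333], [480, 327], [480, 322], [482, 320], [482, 278], [485, 275], [485, 273], [494, 265]]}, {"order": 1, "points": [[655, 327], [655, 202]]}, {"order": 1, "points": [[318, 292], [314, 285], [314, 283], [305, 275], [305, 273], [302, 270], [287, 240], [280, 233], [280, 232], [264, 215], [260, 215], [258, 213], [254, 213], [252, 212], [214, 212], [212, 210], [209, 210], [199, 205], [195, 202], [194, 202], [175, 185], [174, 185], [164, 175], [162, 175], [154, 168], [150, 168], [144, 165], [105, 165], [77, 193], [75, 193]]}, {"order": 1, "points": [[169, 275], [107, 275], [95, 263], [94, 260]]}, {"order": 1, "points": [[470, 268], [474, 268], [480, 265], [494, 265]]}, {"order": 2, "points": [[494, 265], [504, 265]]}, {"order": 2, "points": [[504, 265], [535, 265], [542, 260], [544, 260], [547, 257], [549, 257], [585, 220], [587, 220], [590, 217], [600, 212], [609, 210], [610, 208], [615, 208], [617, 207], [632, 205], [634, 203], [642, 203], [644, 202], [655, 202]]}, {"order": 1, "points": [[497, 263], [502, 263], [504, 265]]}, {"order": 2, "points": [[94, 260], [94, 257], [92, 255], [92, 248], [90, 247], [90, 235], [88, 233], [88, 218], [87, 217], [87, 212], [82, 202], [75, 195], [72, 193]]}, {"order": 1, "points": [[518, 197], [522, 193], [524, 193], [542, 175], [544, 167], [547, 162], [547, 158], [550, 152], [550, 147], [552, 145], [552, 95], [554, 93], [554, 77], [555, 75]]}, {"order": 3, "points": [[72, 193], [64, 193], [62, 195], [17, 195]]}, {"order": 1, "points": [[350, 190], [347, 185], [347, 182], [344, 178], [338, 168], [312, 142], [310, 133], [308, 132], [308, 82], [334, 57], [335, 52]]}, {"order": 1, "points": [[114, 140], [104, 160], [100, 163], [100, 165], [90, 177], [90, 178], [75, 193]]}, {"order": 1, "points": [[555, 120], [555, 75]]}, {"order": 1, "points": [[268, 80], [298, 80], [300, 78], [304, 78], [314, 73], [335, 52]]}, {"order": 2, "points": [[555, 75], [555, 43], [557, 42], [557, 35], [560, 28], [560, 23], [562, 22], [562, 18], [565, 17]]}, {"order": 1, "points": [[165, 67], [165, 60], [167, 58], [167, 50], [169, 48], [169, 38], [170, 37], [170, 17], [174, 17]]}, {"order": 2, "points": [[335, 52], [337, 48], [337, 45], [338, 43], [338, 38], [340, 37], [340, 32], [342, 30], [342, 25], [344, 23], [344, 20], [345, 17], [348, 17]]}, {"order": 1, "points": [[435, 17], [488, 17]]}]}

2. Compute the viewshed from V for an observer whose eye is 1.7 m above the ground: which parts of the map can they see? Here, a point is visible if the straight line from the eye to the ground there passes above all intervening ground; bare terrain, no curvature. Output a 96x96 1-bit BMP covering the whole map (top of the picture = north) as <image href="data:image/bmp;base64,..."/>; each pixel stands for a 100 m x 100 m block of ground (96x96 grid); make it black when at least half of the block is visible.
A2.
<image width="96" height="96" href="data:image/bmp;base64,Qk2+BAAAAAAAAD4AAAAoAAAAYAAAAGAAAAABAAEAAAAAAIAEAAATCwAAEwsAAAIAAAAAAAAA////AAAAAAAAAfAAB8B///////gAAfgAB8B///////wAA/gAD4B////4A/wAA/wAD4B////gAPwAB/wAD4B///8AABwAB/4AD4B///4AAAQAD/8AD+A///4AAAAADD8AH/A///4AAAAAAD8Af/A///8AAAAAAH8A/+A/D/8AAAAAAH8B/+A/Af+AAAAAAP8D/8A/gf+AAAAAAP8H/8A/gP+AAAAAAP+P/8A/wP/AAAAAAP///8A/wP/AAAAAAH///8Af4P+AAAAAAH///+Af+f+AAAAAAD//++Af//8AAAAAAD///8Af//8AAAAAAD///8Af//4AAAAAAH///8Af//4AAAAAAH//74A///4AAAAAAD//h4A///4AAAAAAD//g4A///8AAAAAAB//A4A///8AAAAAAA/+AYA///MAAAAAAAf8AYA//+AAAAAAAAH4AcB//8AAAAAAAAAwAcB//4AAAAAAAAAAA+D//gAAAAAAAAAAA+D//AAAAAAAAAAAB/H/8AAAAAAAAAAAD///4AAAAAAAAAAAH///4AAAAAAAAAAAP///4AAAAAAAAAAAf///8AAAAAAAAAAA////+AAAAAAAAAAB////8AAAAAAAAAAD////8AAAAAAAAAAD////4AAAAAAAAAAH////wAAAAAAAAAAP////wAAAAAAAAAAf////wAAAAAAAAAAwP8D/wAAAAAAAAAAAH4A/gAAAAAAAAAAAH4AHgAAAAAAAAAAAH4AAAAAAAAAAAAAAH4AAAAAAAAAAAAAAHwAAAAAAAAAAAAAADAAAAAAAAAAAAAAAAAAAAAAAAAAAAAAAAAAAAAAAAAAAAAAAAAAAAAAAAAAAAAAAAAAAAAAAAAAAAAAAAAAAAAAAAAAAAAAAAAAAAAAAAAAAAAAAAAAAAAAAAAAAAAAAAAAAAAAAAAAAAAAAAAAAAAAAAAAAAAAAAAAAAAAAAAAAAAAAAAAAAAAAAAAAAAAAAAAAAAAAAAAAAAAAAAAAAAAAAAAAAAAAAAAAAAAAAAAAAAAAAAAAAAAAAAAAAAAAAAAAAAAAAAAAAAAAAAAAAAAAAAAAAAAAAAAAAAAAAAAAAAAAAAAAAAAAAAAAAAAAAAAAAAAAAAAAAAAAAAAAAAAAAAAAAAAAAAAAAAAAAAAAAAAAAAAAAAAAAAAAAAAAAAAAAAAAAAAAAAAAAAAAAAAAAAAAAAAAAAAAAAAAAAAAAAAAAAAAAAAAAAAAAAAAAAAAAAAAAAAAAAAAAAAAAAAAAAAAAAAAAAAAAAAAAAAAAAAAAAAAAAAAAAAAAAAAAAAAAAAAAAAAAAAAAAAAAAAAAAAAAAAAAAAAAAAAAAAAAAAAAAAAAAAAAAAAAAAAAAAAAAAAAAAAAAAAAAAAAAAAAAAAAAAAAAAAAAAAAAAAAAAAAAAAAAAAAAAAAAAAAAAAAAAAAAAAAAAAAAAAAAAAAAAAAAAAAAAAAAAAAAAAAAAAAAAAAAAAAAAAAAAAAAAAAAAAAAAAAAAAAAAAAAAAAAAAAAAAAAAAAAAAAAA="/>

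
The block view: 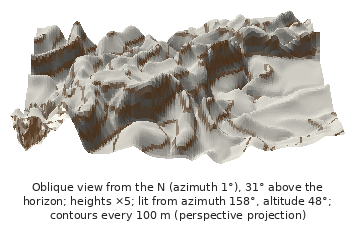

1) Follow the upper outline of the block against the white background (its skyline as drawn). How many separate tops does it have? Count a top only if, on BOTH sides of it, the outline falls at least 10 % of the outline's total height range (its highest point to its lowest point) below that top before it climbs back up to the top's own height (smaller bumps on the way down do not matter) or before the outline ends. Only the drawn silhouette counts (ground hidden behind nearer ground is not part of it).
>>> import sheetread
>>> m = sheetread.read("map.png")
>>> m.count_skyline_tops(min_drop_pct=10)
4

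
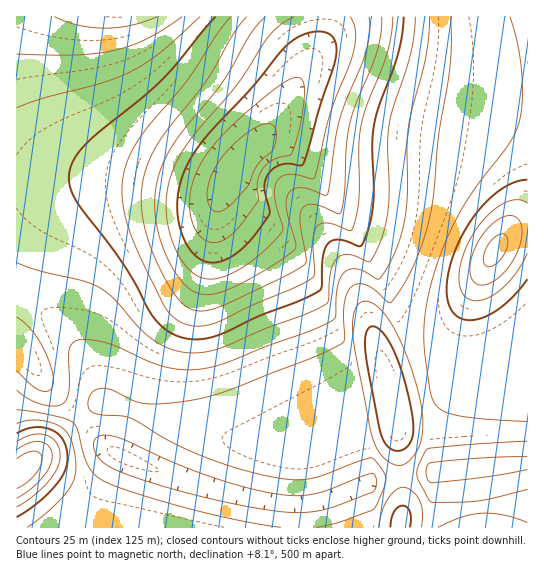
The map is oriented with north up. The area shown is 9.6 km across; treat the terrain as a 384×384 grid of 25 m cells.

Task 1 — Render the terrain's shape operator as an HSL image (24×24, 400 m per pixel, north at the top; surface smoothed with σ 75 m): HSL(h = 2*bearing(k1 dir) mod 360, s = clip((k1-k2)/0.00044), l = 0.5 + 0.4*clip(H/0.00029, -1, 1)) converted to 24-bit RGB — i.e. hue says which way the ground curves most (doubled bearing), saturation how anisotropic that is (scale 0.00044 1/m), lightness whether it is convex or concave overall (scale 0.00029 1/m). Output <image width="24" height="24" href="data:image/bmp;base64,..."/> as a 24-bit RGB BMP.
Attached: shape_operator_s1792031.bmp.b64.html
<image width="24" height="24" href="data:image/bmp;base64,Qk32BgAAAAAAADYAAAAoAAAAGAAAABgAAAABABgAAAAAAMAGAAATCwAAEwsAAAAAAAAAAAAAIZcdLoxLXolzeIaHe4aQeZCgd5uyd6C+dpy/c5CzYnmmmXtOjHs+goc8ipRNoWqvMAPN6sis7t/CDwC7inOygXGvdHCqcXijpslhFZpRJ5tzVa6nca27darAb5evnGpRiFUvfEgVd0gNfVYRiHIafo4aQ38QL3kSDDdQ5/Fm8OulFQG1iXS8hnTDgHPHfHTH/s3pdarVAOXZHt3bVJ2hh0k1eTITeTYPh04lmGxHZHKnd4mwgYu3loq3oXiuYpZLCiApseoA0/8EDCcia30ZcIEjdYYteYw3+tHh+NP0SmnkNiNhUhsWezMfmV5Kb5Ksep68epy/eZO2eoqrfIKhin6ho3myrHTBPQC44Oak2umOIw53i5ZJgY89eIkycYMngeZR76Gf9gCkmQdyX0qXbKS6d6rBeZ62eY6le4SXfX6Nf36IgX6Fg36FiH2KjXmWPgal4O250OKeNwHQh3bAhnbChHbBg3a/Gd8LhykavwBTyHC2eZbAbJq0dZCgeYKUfHqPgnuNhXyLhH2Ig36Gg36Fg36FgHaHSAqf0/aWvuc4VjSWgXuRgHqVgHqZf3meS4pESRU3p4JHo7SIhYaXdn+RdYmWc4KbdXOehXWcjHmXinyRhnyOhXyMhXyKc1KPfw3VzPeUZQrHdmOIgX5+f36Bf36Cf36DeRZnejZwbcJjgqpxh4t8eZOMbp+hZomnZmeph2yomHaklHudi3uYiHqVinmSYRmOpOVkxfSWVwuSh3V7hYJ3fIJ4e4F9foCBdSJPY7F6cLh5e5V2fJJ3cJ94YqWLV5OfV2GagmOfn3WinH2fkXudjXeckHKbbAeWvfCZsuaDXQ6Gkm14k35ofYxla4ZseIJ9WrKibr+XeJqBgIt8hJh2eqRrW51gUIF0T2V1aGR+jnuIlYKRkXyYj3ObkD2kyhDfwfKk2RLngzuXoF+KsWBZpahQUJJNYIhybrS3dpiPfYd/hYt8kJp3kqNxbphnUYiKQW+LV3SMeoKGjYB9jHiEjnCPdwaEoeWHvO2ghwSZjGaTmFSky1eE1JReWK0+PJBmeoqLfIOAfoR9hYx8kJt8kaV9dp58VYeUQGSJUmR/fHlvjIFrhnptgkB5uA6qo/CR5KxAmSGUi2+NYE+YyVXJ8ZWZ0Mx2L550fIF9fIF8foV7hY95kJ92lqpzfp5uW4CEQVV5TVN0eWtnjoBjh3diYwhVautoju2CjQR+mWZti3V2UmiLQkut6ae/9s/NYamye4B7fIF6gIZ5iJF2l6JxoK1sjp5mXnh0QFBwR01zemd5j35qfBpXIuQpdfWB0BZoiCpwln5tkoZzYIeFM4mWeri4+dPS3pXAfIB6foF5god3jZJ0oKJuraxnoZ9gYHVhQFZtP1Z2YmuAkzxwxBKBhvKfYOR5aQhZhnVrlYltmJFycY1tP5B7NqZr2sCD7o+efoB5f4F4hYZ2kZBzoJltrJxlpZBeenpiRWRtN2p2QFuCtgerl+20kOeriABqg1V1h35wlJNxmJlziZN1Xo5wOZVbdbg/1ohgf4B5gIF4hoV2j4pynY5tqo1mqYNgiHZjU29qN3VtFVh0WbbvyefUuQd+lC14im9+i4N3kJV3kZl4jZR5eYx0XIxnWJZLrqRPgIB4gYF3hIJ2jIVzmIVvpYJqqnhlmm5kbndlRHdoLnlhAHAerHkAiSNalGiQk3aMkIWCkpaAkJd9jpJ9h4p8eIZ1bYlog5BjgX54gX93g4B2iYJ0koFynX1wpnRto21wjHF4YX16QX5vNnxoQXpvWnWBdm2PlH2XmIiPmJCIlpODkI5/ioh+hYV9foR5f4V0gXx4gn13g392h4F1jYJ0lYB0nXl2oHd/m3mMfHSOWoGLP4mHNoiDQYmLXIGRfHqUnIaUoIWHm4aAk4Z9jIR8h4N9hIN9goN8g3h4g3p3hH12h4F0i4V0kId1lIZ5loB+mIGPjXyYa3OXUn+UPYmQN46NRo6OaIWLkn6HpHp8pH14moJ4kIR6iYR8hYN9g4N+hnh9hnd5hnl2iH90jIdxkI9wkZNykZJ4joyAiYGNeXWSZHCRUXmLQIWGPYJ5UIB2foFvn3duqn5wooR0lYZ4i4Z7hoV9g4N+iXeFinaBi3V7jXdzkIJwlI9rk5hnjJhmhJNqfohxdn99cW5/ZGt7VHd4QnhsQndoWndmkYJoqYdqp41wmo12jop6h4d8goR9iXeMj3aOknWLlHSCl3Jxm4Frn5RhmJ5ahpdYeIpbcHxhcXFob2hrZHBrT3dqQHZqSnZpdIRjo5VoqZlvnZZ1kI95hoh8gYR9"/>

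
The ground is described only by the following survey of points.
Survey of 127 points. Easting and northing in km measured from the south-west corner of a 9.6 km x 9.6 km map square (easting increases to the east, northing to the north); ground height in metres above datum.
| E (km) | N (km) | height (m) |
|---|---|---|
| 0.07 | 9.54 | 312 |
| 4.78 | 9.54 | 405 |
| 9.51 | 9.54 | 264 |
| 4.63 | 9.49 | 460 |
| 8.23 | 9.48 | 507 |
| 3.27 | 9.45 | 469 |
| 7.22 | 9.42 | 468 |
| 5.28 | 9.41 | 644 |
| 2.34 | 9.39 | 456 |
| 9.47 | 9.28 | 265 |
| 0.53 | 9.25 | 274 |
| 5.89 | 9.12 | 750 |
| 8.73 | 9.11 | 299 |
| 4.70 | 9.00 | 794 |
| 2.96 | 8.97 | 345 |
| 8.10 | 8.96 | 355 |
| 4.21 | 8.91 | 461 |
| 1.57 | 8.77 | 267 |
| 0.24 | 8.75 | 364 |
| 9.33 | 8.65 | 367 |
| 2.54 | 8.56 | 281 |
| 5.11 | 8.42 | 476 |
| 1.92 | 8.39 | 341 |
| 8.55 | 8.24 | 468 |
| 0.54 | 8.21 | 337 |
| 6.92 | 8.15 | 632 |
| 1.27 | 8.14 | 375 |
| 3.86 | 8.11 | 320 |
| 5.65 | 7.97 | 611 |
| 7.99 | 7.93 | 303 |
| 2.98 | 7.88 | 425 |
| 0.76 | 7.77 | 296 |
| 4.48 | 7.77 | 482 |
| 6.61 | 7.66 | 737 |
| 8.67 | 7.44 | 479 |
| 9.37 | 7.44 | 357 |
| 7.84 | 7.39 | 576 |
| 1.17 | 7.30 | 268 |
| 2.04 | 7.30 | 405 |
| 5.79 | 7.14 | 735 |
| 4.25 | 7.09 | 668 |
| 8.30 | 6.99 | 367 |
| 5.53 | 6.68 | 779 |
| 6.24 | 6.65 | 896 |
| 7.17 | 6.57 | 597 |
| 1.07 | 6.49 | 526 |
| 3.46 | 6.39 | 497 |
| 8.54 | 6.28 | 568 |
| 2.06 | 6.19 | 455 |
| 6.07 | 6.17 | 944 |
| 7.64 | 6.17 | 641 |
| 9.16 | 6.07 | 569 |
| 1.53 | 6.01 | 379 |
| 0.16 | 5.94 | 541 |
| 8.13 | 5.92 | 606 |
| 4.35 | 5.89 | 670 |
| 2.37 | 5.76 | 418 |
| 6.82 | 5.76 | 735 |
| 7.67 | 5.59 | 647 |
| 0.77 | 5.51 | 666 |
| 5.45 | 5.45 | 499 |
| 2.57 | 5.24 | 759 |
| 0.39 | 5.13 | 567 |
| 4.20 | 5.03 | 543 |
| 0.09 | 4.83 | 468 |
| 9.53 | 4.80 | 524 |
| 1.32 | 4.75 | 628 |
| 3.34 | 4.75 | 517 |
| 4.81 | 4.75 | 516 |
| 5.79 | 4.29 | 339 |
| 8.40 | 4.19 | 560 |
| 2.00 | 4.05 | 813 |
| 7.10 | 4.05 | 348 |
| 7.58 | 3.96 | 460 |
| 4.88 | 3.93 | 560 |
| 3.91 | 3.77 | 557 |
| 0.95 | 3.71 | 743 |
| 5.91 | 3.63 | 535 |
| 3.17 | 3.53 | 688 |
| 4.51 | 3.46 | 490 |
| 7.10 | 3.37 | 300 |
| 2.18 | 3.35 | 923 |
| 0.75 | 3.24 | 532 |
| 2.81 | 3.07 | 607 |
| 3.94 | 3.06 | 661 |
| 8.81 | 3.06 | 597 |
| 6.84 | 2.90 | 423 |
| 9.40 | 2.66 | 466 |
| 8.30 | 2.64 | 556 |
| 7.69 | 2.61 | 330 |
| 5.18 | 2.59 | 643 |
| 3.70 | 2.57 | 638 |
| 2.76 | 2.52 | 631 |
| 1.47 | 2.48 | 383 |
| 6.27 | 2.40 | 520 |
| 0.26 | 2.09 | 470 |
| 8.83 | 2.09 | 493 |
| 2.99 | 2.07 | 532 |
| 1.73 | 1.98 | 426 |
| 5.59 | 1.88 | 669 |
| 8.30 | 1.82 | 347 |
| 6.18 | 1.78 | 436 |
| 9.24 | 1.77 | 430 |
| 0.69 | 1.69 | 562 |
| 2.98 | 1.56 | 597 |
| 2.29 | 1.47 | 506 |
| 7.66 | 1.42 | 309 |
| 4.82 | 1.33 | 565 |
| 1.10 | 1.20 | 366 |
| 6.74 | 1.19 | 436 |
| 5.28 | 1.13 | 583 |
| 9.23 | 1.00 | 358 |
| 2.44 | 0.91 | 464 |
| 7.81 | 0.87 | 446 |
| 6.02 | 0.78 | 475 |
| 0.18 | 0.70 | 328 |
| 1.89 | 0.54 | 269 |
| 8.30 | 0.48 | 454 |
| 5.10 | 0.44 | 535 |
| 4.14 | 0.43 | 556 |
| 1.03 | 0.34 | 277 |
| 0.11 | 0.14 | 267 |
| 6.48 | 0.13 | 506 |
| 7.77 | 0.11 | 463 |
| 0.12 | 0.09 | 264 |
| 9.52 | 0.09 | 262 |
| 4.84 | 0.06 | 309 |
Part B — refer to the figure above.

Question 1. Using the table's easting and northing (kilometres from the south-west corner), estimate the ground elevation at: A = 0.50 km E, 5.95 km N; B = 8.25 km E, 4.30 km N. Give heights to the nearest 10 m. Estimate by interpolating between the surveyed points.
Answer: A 560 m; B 610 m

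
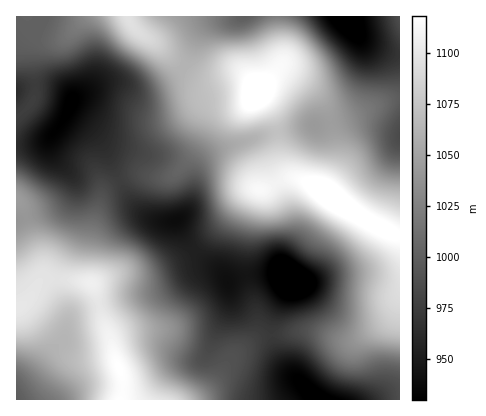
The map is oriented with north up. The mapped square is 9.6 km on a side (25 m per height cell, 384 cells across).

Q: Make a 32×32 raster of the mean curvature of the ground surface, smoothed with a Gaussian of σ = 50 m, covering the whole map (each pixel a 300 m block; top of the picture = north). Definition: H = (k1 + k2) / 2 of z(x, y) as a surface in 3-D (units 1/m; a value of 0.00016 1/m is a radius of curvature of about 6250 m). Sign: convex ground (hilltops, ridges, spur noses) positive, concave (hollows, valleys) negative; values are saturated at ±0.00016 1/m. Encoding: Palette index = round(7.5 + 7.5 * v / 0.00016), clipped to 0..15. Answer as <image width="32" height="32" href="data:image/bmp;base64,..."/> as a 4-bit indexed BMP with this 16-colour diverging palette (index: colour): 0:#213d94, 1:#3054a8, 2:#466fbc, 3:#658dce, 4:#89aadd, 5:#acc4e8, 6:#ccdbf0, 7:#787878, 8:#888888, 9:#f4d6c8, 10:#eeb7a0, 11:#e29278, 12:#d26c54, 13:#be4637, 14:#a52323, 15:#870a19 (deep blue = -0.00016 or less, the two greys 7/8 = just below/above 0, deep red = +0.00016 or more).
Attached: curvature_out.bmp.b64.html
<image width="32" height="32" href="data:image/bmp;base64,Qk12AgAAAAAAAHYAAAAoAAAAIAAAACAAAAABAAQAAAAAAAACAAATCwAAEwsAABAAAAAAAAAAlD0hAKhUMAC8b0YAzo1lAN2qiQDoxKwA8NvMAHh4eACIiIgAyNb0AKC37gB4kuIAVGzSADdGvgAjI6UAGQqHAGd1RWmpiK3Jh2iGd0RURndXd3VHu5ZnZXiIdVMliYhmV4qneu2mMgJomYQhOM24VGiahnzqdUQzeaqFQ1rNtjSYd1R8yFRphGmqiJiLzKmJuWZFrbl3rKVYmYi7rLmrzLp1Nby7qb7HVmiYrLp1eaqqlSSqh2aKqXRZt2iHZYqpiZdXqlMkZmdjW7YiNHibuYmYrOyGaHNGZGmVAABYqpmamb3u3bpzV2VnhAAAJXZoi7qIq9/ZZndVZ3EEljR1aGrKdWaMlVd2ZWhgCuhFh4lpqWV2VTNWaJdnYjh0R6vMV3VWmWMjQ1iYeKpzFIve7Il0V6pjMzECepruglz//KjNuFWqZFZ1AI7//XbP/rdn7JhDm2ab3ECP/+uK7+pkaLY0NKlpu91ybOyYvN23ZWdTNGmmaYZ6hGm7mLupiJhDREaalmdkRXVmZ5mYVGm5MmMliYZ3dlZ2dRA3hTNol0OFI2iHeIiKqIhzBXMliHZVy2NIh3mGi8qJ7XdzJpiIhq60JneJZIu4Zs/qhUeoerlsxBVWhyObp1SP+5h6p3q6SIIlVVEFqodmnLmaq6ZniIh2ZEMQKrh3i8p5rN2lNGeZrLYhJq7IZ576m9/+gxNmiZzZMq//yGaLqa7/6DETV4d5ukTf/bdmUgOM75ICNGmIZoln76dmdlIAWZlQFFaK"/>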